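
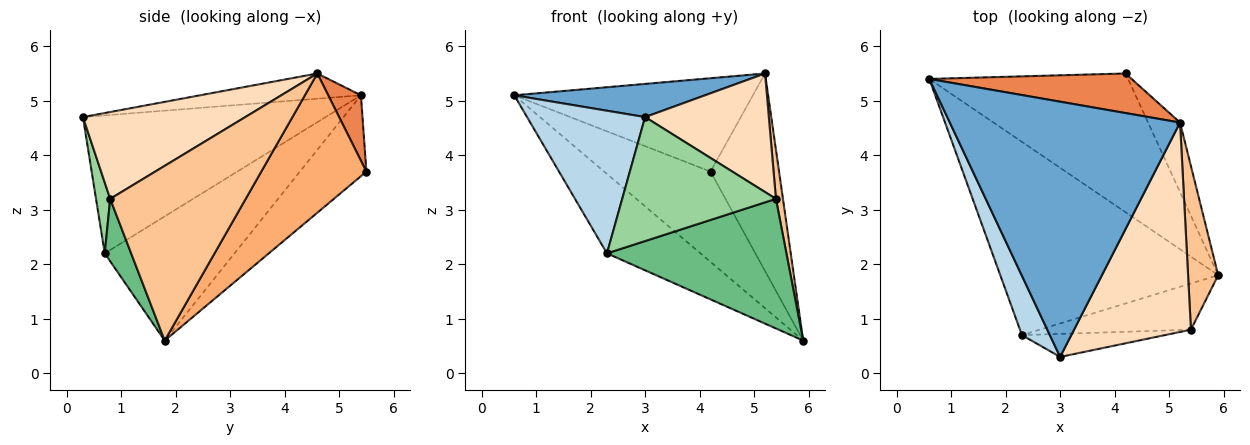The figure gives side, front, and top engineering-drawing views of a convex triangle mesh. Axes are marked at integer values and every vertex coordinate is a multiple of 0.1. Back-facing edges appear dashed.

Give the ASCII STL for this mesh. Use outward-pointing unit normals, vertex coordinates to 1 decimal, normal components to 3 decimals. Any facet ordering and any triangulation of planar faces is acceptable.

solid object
 facet normal -0.108 -0.128 0.986
  outer loop
   vertex 5.2 4.6 5.5
   vertex 0.6 5.4 5.1
   vertex 3.0 0.3 4.7
  endloop
 endfacet
 facet normal -0.466 0.336 -0.818
  outer loop
   vertex 2.3 0.7 2.2
   vertex 0.6 5.4 5.1
   vertex 5.9 1.8 0.6
  endloop
 endfacet
 facet normal -0.885 -0.430 0.179
  outer loop
   vertex 2.3 0.7 2.2
   vertex 3.0 0.3 4.7
   vertex 0.6 5.4 5.1
  endloop
 endfacet
 facet normal -0.323 0.516 -0.793
  outer loop
   vertex 4.2 5.5 3.7
   vertex 5.9 1.8 0.6
   vertex 0.6 5.4 5.1
  endloop
 endfacet
 facet normal 0.125 0.913 0.387
  outer loop
   vertex 4.2 5.5 3.7
   vertex 0.6 5.4 5.1
   vertex 5.2 4.6 5.5
  endloop
 endfacet
 facet normal 0.823 0.536 -0.189
  outer loop
   vertex 4.2 5.5 3.7
   vertex 5.2 4.6 5.5
   vertex 5.9 1.8 0.6
  endloop
 endfacet
 facet normal 0.984 -0.051 0.170
  outer loop
   vertex 5.4 0.8 3.2
   vertex 5.9 1.8 0.6
   vertex 5.2 4.6 5.5
  endloop
 endfacet
 facet normal 0.543 -0.414 0.731
  outer loop
   vertex 5.4 0.8 3.2
   vertex 5.2 4.6 5.5
   vertex 3.0 0.3 4.7
  endloop
 endfacet
 facet normal 0.137 -0.933 -0.332
  outer loop
   vertex 5.4 0.8 3.2
   vertex 2.3 0.7 2.2
   vertex 5.9 1.8 0.6
  endloop
 endfacet
 facet normal 0.090 -0.979 -0.182
  outer loop
   vertex 5.4 0.8 3.2
   vertex 3.0 0.3 4.7
   vertex 2.3 0.7 2.2
  endloop
 endfacet
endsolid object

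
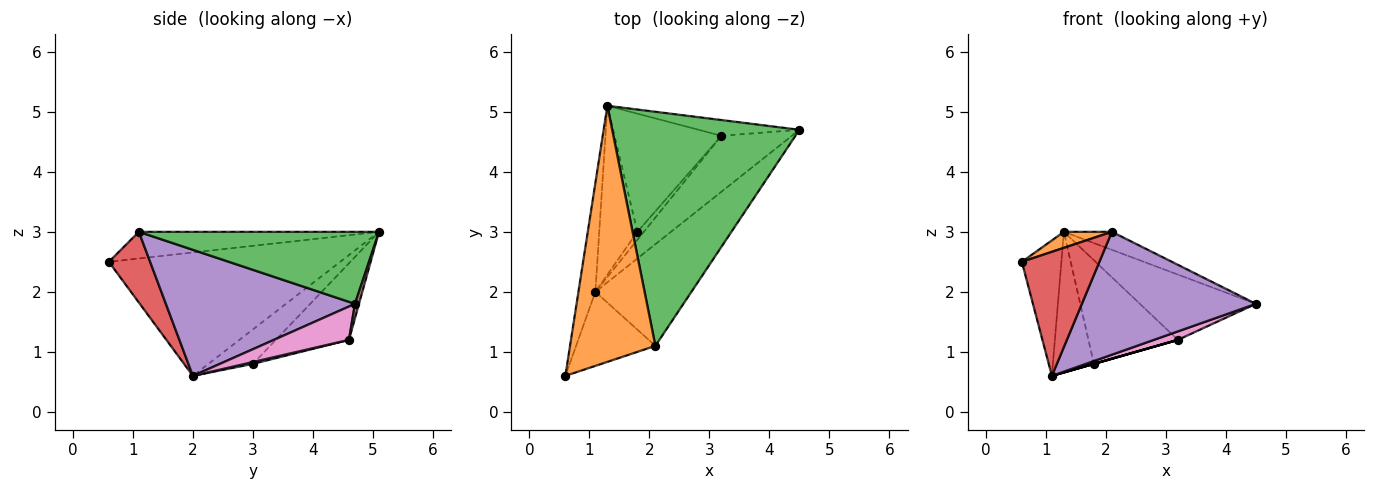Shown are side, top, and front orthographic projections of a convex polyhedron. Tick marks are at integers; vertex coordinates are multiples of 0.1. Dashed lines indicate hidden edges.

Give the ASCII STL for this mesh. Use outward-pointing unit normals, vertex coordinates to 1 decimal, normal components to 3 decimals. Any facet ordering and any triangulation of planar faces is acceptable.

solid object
 facet normal -0.977 0.167 -0.134
  outer loop
   vertex 1.1 2.0 0.6
   vertex 0.6 0.6 2.5
   vertex 1.3 5.1 3.0
  endloop
 endfacet
 facet normal -0.298 -0.060 0.953
  outer loop
   vertex 2.1 1.1 3.0
   vertex 1.3 5.1 3.0
   vertex 0.6 0.6 2.5
  endloop
 endfacet
 facet normal 0.358 0.072 0.931
  outer loop
   vertex 2.1 1.1 3.0
   vertex 4.5 4.7 1.8
   vertex 1.3 5.1 3.0
  endloop
 endfacet
 facet normal 0.416 -0.781 -0.466
  outer loop
   vertex 2.1 1.1 3.0
   vertex 0.6 0.6 2.5
   vertex 1.1 2.0 0.6
  endloop
 endfacet
 facet normal 0.642 -0.591 -0.489
  outer loop
   vertex 2.1 1.1 3.0
   vertex 1.1 2.0 0.6
   vertex 4.5 4.7 1.8
  endloop
 endfacet
 facet normal 0.034 0.972 -0.235
  outer loop
   vertex 3.2 4.6 1.2
   vertex 1.3 5.1 3.0
   vertex 4.5 4.7 1.8
  endloop
 endfacet
 facet normal 0.424 -0.136 -0.896
  outer loop
   vertex 3.2 4.6 1.2
   vertex 4.5 4.7 1.8
   vertex 1.1 2.0 0.6
  endloop
 endfacet
 facet normal -0.570 0.526 -0.631
  outer loop
   vertex 1.8 3.0 0.8
   vertex 1.1 2.0 0.6
   vertex 1.3 5.1 3.0
  endloop
 endfacet
 facet normal -0.474 0.580 -0.662
  outer loop
   vertex 1.8 3.0 0.8
   vertex 1.3 5.1 3.0
   vertex 3.2 4.6 1.2
  endloop
 endfacet
 facet normal 0.275 0.000 -0.962
  outer loop
   vertex 1.8 3.0 0.8
   vertex 3.2 4.6 1.2
   vertex 1.1 2.0 0.6
  endloop
 endfacet
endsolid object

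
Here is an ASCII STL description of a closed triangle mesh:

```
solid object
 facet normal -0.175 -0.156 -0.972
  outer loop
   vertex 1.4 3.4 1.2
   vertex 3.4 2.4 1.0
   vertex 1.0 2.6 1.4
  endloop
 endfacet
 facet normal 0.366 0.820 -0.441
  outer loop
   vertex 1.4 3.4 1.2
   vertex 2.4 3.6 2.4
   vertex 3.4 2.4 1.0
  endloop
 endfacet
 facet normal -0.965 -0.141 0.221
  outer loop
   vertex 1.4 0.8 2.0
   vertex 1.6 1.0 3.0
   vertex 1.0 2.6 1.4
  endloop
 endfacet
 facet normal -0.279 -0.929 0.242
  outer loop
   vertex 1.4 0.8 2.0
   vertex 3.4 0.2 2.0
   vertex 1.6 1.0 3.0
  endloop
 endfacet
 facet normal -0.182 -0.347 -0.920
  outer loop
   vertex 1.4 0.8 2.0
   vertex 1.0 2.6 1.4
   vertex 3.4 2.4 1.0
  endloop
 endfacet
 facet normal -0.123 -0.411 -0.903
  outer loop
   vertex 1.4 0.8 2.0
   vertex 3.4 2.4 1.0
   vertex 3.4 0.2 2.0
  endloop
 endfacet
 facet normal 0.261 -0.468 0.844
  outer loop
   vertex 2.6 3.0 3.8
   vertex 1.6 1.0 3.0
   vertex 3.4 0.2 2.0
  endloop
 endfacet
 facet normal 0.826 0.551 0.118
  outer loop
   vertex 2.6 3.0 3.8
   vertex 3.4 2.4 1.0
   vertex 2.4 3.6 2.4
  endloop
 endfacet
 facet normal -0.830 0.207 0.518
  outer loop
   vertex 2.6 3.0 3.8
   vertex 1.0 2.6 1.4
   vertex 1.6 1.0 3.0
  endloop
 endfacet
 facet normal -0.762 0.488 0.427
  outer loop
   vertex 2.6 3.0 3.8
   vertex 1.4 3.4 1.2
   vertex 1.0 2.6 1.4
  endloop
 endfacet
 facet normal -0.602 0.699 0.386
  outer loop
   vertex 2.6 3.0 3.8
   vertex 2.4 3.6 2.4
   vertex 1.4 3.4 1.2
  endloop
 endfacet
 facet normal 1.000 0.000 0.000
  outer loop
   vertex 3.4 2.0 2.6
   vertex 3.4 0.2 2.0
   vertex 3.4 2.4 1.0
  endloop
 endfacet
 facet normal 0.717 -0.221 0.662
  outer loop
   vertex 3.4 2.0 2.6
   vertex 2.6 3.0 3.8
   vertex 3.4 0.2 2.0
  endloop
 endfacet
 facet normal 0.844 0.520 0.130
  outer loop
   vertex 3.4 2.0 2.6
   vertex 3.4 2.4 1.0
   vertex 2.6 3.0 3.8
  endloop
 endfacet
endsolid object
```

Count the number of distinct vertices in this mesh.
9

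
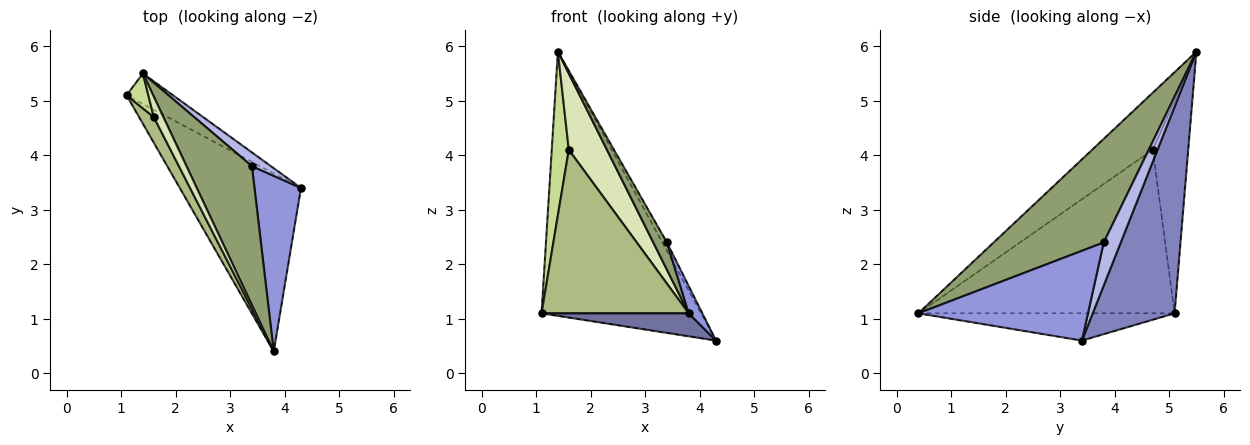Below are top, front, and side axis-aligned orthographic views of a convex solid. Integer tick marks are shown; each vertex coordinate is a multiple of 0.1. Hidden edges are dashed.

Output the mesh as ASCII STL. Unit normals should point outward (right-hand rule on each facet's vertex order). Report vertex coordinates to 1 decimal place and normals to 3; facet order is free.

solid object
 facet normal -0.218 -0.125 -0.968
  outer loop
   vertex 3.8 0.4 1.1
   vertex 1.1 5.1 1.1
   vertex 4.3 3.4 0.6
  endloop
 endfacet
 facet normal 0.454 0.885 -0.102
  outer loop
   vertex 1.4 5.5 5.9
   vertex 4.3 3.4 0.6
   vertex 1.1 5.1 1.1
  endloop
 endfacet
 facet normal 0.886 -0.071 0.459
  outer loop
   vertex 3.4 3.8 2.4
   vertex 3.8 0.4 1.1
   vertex 4.3 3.4 0.6
  endloop
 endfacet
 facet normal 0.888 0.241 0.391
  outer loop
   vertex 3.4 3.8 2.4
   vertex 4.3 3.4 0.6
   vertex 1.4 5.5 5.9
  endloop
 endfacet
 facet normal 0.841 -0.104 0.531
  outer loop
   vertex 3.4 3.8 2.4
   vertex 1.4 5.5 5.9
   vertex 3.8 0.4 1.1
  endloop
 endfacet
 facet normal -0.864 -0.497 0.078
  outer loop
   vertex 1.6 4.7 4.1
   vertex 1.1 5.1 1.1
   vertex 3.8 0.4 1.1
  endloop
 endfacet
 facet normal -0.897 -0.431 0.092
  outer loop
   vertex 1.6 4.7 4.1
   vertex 1.4 5.5 5.9
   vertex 1.1 5.1 1.1
  endloop
 endfacet
 facet normal -0.838 -0.527 0.141
  outer loop
   vertex 1.6 4.7 4.1
   vertex 3.8 0.4 1.1
   vertex 1.4 5.5 5.9
  endloop
 endfacet
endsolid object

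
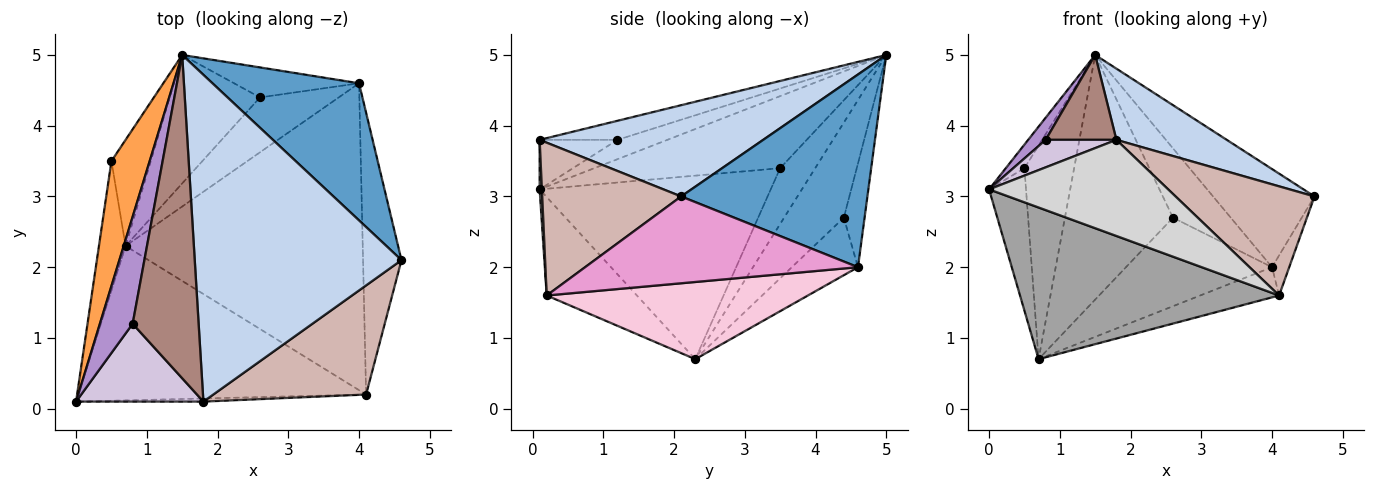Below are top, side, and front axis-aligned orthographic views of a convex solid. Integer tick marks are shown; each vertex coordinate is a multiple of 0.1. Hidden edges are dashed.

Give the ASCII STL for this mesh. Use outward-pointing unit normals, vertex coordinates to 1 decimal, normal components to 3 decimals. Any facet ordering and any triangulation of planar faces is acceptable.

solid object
 facet normal 0.730 0.398 0.556
  outer loop
   vertex 4.0 4.6 2.0
   vertex 1.5 5.0 5.0
   vertex 4.6 2.1 3.0
  endloop
 endfacet
 facet normal 0.396 -0.195 0.897
  outer loop
   vertex 1.8 0.1 3.8
   vertex 4.6 2.1 3.0
   vertex 1.5 5.0 5.0
  endloop
 endfacet
 facet normal -0.880 0.088 0.467
  outer loop
   vertex 0.5 3.5 3.4
   vertex 0.0 0.1 3.1
   vertex 1.5 5.0 5.0
  endloop
 endfacet
 facet normal -0.977 0.156 -0.142
  outer loop
   vertex 0.5 3.5 3.4
   vertex 0.7 2.3 0.7
   vertex 0.0 0.1 3.1
  endloop
 endfacet
 facet normal -0.534 0.757 -0.376
  outer loop
   vertex 0.5 3.5 3.4
   vertex 1.5 5.0 5.0
   vertex 0.7 2.3 0.7
  endloop
 endfacet
 facet normal -0.439 0.795 -0.418
  outer loop
   vertex 2.6 4.4 2.7
   vertex 0.7 2.3 0.7
   vertex 1.5 5.0 5.0
  endloop
 endfacet
 facet normal -0.313 0.872 -0.377
  outer loop
   vertex 2.6 4.4 2.7
   vertex 1.5 5.0 5.0
   vertex 4.0 4.6 2.0
  endloop
 endfacet
 facet normal -0.359 0.793 -0.492
  outer loop
   vertex 2.6 4.4 2.7
   vertex 4.0 4.6 2.0
   vertex 0.7 2.3 0.7
  endloop
 endfacet
 facet normal -0.500 -0.176 0.848
  outer loop
   vertex 0.8 1.2 3.8
   vertex 1.5 5.0 5.0
   vertex 0.0 0.1 3.1
  endloop
 endfacet
 facet normal -0.344 -0.313 0.885
  outer loop
   vertex 0.8 1.2 3.8
   vertex 0.0 0.1 3.1
   vertex 1.8 0.1 3.8
  endloop
 endfacet
 facet normal -0.269 -0.245 0.932
  outer loop
   vertex 0.8 1.2 3.8
   vertex 1.8 0.1 3.8
   vertex 1.5 5.0 5.0
  endloop
 endfacet
 facet normal 0.577 -0.577 0.577
  outer loop
   vertex 4.1 0.2 1.6
   vertex 4.6 2.1 3.0
   vertex 1.8 0.1 3.8
  endloop
 endfacet
 facet normal 0.913 0.057 -0.404
  outer loop
   vertex 4.1 0.2 1.6
   vertex 4.0 4.6 2.0
   vertex 4.6 2.1 3.0
  endloop
 endfacet
 facet normal 0.308 0.093 -0.947
  outer loop
   vertex 4.1 0.2 1.6
   vertex 0.7 2.3 0.7
   vertex 4.0 4.6 2.0
  endloop
 endfacet
 facet normal -0.237 -0.681 -0.693
  outer loop
   vertex 4.1 0.2 1.6
   vertex 0.0 0.1 3.1
   vertex 0.7 2.3 0.7
  endloop
 endfacet
 facet normal 0.013 -0.999 -0.032
  outer loop
   vertex 4.1 0.2 1.6
   vertex 1.8 0.1 3.8
   vertex 0.0 0.1 3.1
  endloop
 endfacet
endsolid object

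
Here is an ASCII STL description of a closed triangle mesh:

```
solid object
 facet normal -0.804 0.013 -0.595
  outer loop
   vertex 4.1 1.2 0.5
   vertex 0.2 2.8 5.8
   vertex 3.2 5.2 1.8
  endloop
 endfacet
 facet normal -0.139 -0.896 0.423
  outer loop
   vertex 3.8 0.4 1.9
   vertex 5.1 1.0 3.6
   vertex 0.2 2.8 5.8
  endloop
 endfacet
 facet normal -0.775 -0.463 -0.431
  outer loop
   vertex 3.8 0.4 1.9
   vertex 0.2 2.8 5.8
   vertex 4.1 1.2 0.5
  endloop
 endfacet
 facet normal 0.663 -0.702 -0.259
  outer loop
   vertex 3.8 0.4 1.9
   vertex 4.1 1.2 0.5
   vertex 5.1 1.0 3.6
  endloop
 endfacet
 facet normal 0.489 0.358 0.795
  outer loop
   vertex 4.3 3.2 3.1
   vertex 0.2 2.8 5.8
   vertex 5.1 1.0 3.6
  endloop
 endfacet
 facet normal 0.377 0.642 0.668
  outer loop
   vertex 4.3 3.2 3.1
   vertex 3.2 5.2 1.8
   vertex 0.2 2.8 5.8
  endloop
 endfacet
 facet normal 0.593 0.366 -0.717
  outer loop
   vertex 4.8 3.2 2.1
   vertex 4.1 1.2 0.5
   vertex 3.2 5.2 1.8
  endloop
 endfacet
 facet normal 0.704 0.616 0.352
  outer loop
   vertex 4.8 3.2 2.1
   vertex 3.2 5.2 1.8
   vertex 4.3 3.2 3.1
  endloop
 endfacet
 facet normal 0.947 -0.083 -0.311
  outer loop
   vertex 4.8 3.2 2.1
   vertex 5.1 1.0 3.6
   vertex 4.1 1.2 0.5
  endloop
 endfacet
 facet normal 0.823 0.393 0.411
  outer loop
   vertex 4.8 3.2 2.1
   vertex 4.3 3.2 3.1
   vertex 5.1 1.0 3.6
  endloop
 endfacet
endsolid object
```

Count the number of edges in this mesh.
15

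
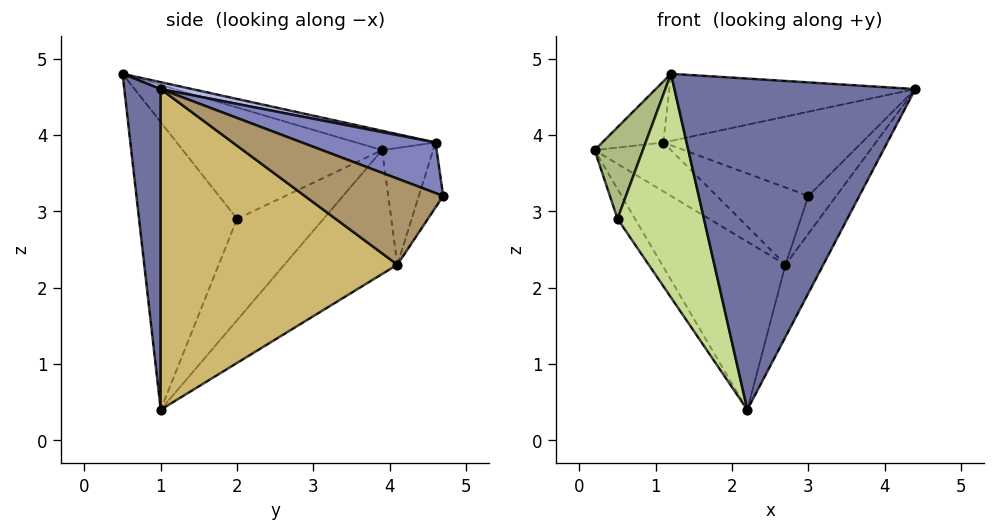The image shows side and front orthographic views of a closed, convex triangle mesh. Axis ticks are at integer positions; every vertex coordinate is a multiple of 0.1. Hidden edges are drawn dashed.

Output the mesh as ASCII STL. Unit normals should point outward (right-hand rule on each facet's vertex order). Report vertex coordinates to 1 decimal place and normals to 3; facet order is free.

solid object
 facet normal 0.149 -0.986 -0.078
  outer loop
   vertex 1.2 0.5 4.8
   vertex 2.2 1.0 0.4
   vertex 4.4 1.0 4.6
  endloop
 endfacet
 facet normal 0.291 0.433 0.853
  outer loop
   vertex 1.1 4.6 3.9
   vertex 4.4 1.0 4.6
   vertex 3.0 4.7 3.2
  endloop
 endfacet
 facet normal -0.261 0.201 0.944
  outer loop
   vertex 1.1 4.6 3.9
   vertex 0.2 3.9 3.8
   vertex 1.2 0.5 4.8
  endloop
 endfacet
 facet normal 0.027 0.215 0.976
  outer loop
   vertex 1.1 4.6 3.9
   vertex 1.2 0.5 4.8
   vertex 4.4 1.0 4.6
  endloop
 endfacet
 facet normal -0.786 0.159 -0.598
  outer loop
   vertex 0.5 2.0 2.9
   vertex 0.2 3.9 3.8
   vertex 2.2 1.0 0.4
  endloop
 endfacet
 facet normal -0.958 -0.232 0.170
  outer loop
   vertex 0.5 2.0 2.9
   vertex 1.2 0.5 4.8
   vertex 0.2 3.9 3.8
  endloop
 endfacet
 facet normal -0.729 -0.642 -0.239
  outer loop
   vertex 0.5 2.0 2.9
   vertex 2.2 1.0 0.4
   vertex 1.2 0.5 4.8
  endloop
 endfacet
 facet normal -0.224 0.844 -0.488
  outer loop
   vertex 2.7 4.1 2.3
   vertex 1.1 4.6 3.9
   vertex 3.0 4.7 3.2
  endloop
 endfacet
 facet normal 0.891 0.180 -0.417
  outer loop
   vertex 2.7 4.1 2.3
   vertex 3.0 4.7 3.2
   vertex 4.4 1.0 4.6
  endloop
 endfacet
 facet normal 0.877 0.140 -0.459
  outer loop
   vertex 2.7 4.1 2.3
   vertex 4.4 1.0 4.6
   vertex 2.2 1.0 0.4
  endloop
 endfacet
 facet normal -0.471 0.515 -0.716
  outer loop
   vertex 2.7 4.1 2.3
   vertex 2.2 1.0 0.4
   vertex 0.2 3.9 3.8
  endloop
 endfacet
 facet normal -0.431 0.644 -0.632
  outer loop
   vertex 2.7 4.1 2.3
   vertex 0.2 3.9 3.8
   vertex 1.1 4.6 3.9
  endloop
 endfacet
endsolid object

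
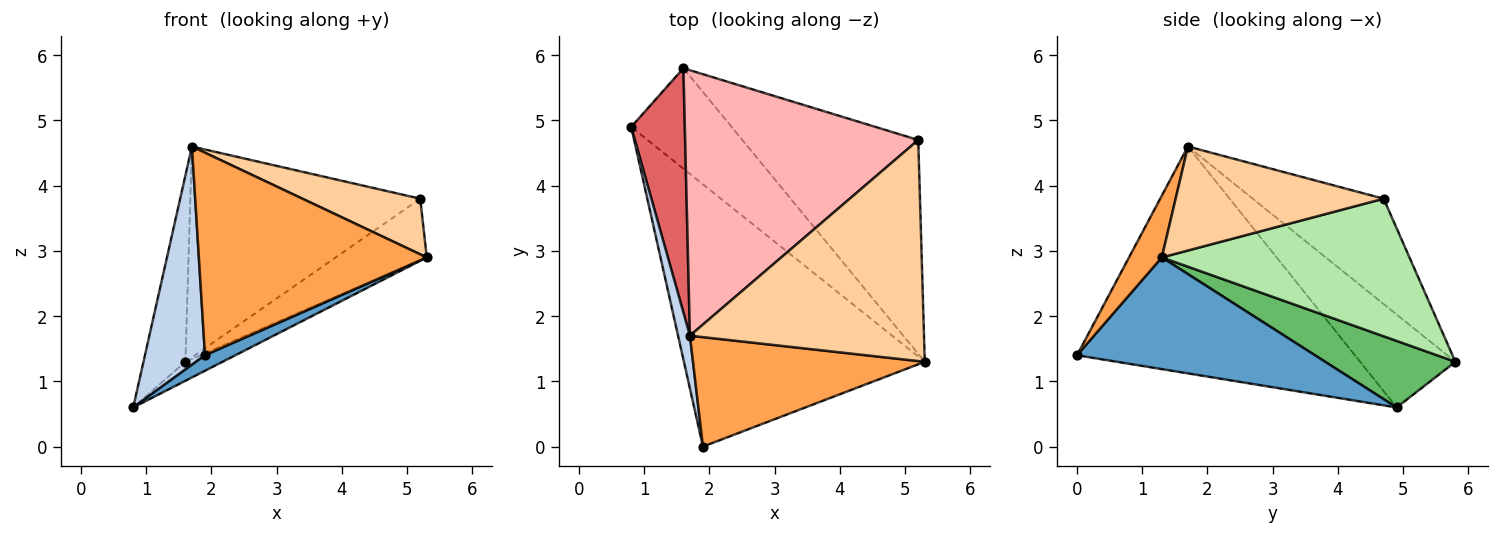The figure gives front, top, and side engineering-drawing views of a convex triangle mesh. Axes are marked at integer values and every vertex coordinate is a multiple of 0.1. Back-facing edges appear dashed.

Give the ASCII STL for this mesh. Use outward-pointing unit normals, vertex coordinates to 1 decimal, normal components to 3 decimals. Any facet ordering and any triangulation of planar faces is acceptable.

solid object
 facet normal 0.420 -0.054 -0.906
  outer loop
   vertex 1.9 0.0 1.4
   vertex 0.8 4.9 0.6
   vertex 5.3 1.3 2.9
  endloop
 endfacet
 facet normal -0.976 -0.211 0.051
  outer loop
   vertex 1.7 1.7 4.6
   vertex 0.8 4.9 0.6
   vertex 1.9 0.0 1.4
  endloop
 endfacet
 facet normal 0.126 -0.873 0.472
  outer loop
   vertex 1.7 1.7 4.6
   vertex 1.9 0.0 1.4
   vertex 5.3 1.3 2.9
  endloop
 endfacet
 facet normal 0.396 -0.224 0.891
  outer loop
   vertex 5.2 4.7 3.8
   vertex 1.7 1.7 4.6
   vertex 5.3 1.3 2.9
  endloop
 endfacet
 facet normal 0.545 0.156 -0.824
  outer loop
   vertex 1.6 5.8 1.3
   vertex 5.3 1.3 2.9
   vertex 0.8 4.9 0.6
  endloop
 endfacet
 facet normal 0.601 0.221 -0.768
  outer loop
   vertex 1.6 5.8 1.3
   vertex 5.2 4.7 3.8
   vertex 5.3 1.3 2.9
  endloop
 endfacet
 facet normal -0.809 0.356 0.467
  outer loop
   vertex 1.6 5.8 1.3
   vertex 0.8 4.9 0.6
   vertex 1.7 1.7 4.6
  endloop
 endfacet
 facet normal -0.334 0.586 0.738
  outer loop
   vertex 1.6 5.8 1.3
   vertex 1.7 1.7 4.6
   vertex 5.2 4.7 3.8
  endloop
 endfacet
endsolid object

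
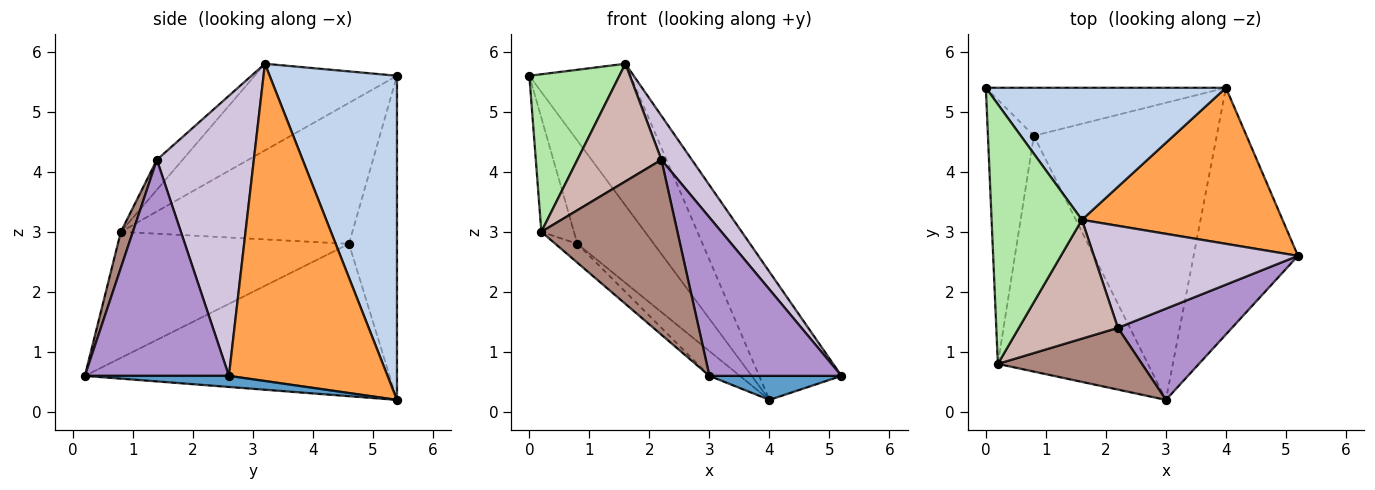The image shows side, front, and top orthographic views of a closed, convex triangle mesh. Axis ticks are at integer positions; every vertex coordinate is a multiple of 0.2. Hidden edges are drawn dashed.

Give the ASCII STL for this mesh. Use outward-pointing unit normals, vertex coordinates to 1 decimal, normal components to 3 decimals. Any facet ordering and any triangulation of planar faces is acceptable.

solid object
 facet normal 0.105 -0.096 -0.990
  outer loop
   vertex 4.0 5.4 0.2
   vertex 5.2 2.6 0.6
   vertex 3.0 0.2 0.6
  endloop
 endfacet
 facet normal 0.677 0.538 0.502
  outer loop
   vertex 1.6 3.2 5.8
   vertex 4.0 5.4 0.2
   vertex 0.0 5.4 5.6
  endloop
 endfacet
 facet normal 0.774 0.402 0.490
  outer loop
   vertex 1.6 3.2 5.8
   vertex 5.2 2.6 0.6
   vertex 4.0 5.4 0.2
  endloop
 endfacet
 facet normal -0.495 0.788 -0.366
  outer loop
   vertex 0.8 4.6 2.8
   vertex 0.0 5.4 5.6
   vertex 4.0 5.4 0.2
  endloop
 endfacet
 facet normal -0.639 0.064 -0.767
  outer loop
   vertex 0.8 4.6 2.8
   vertex 4.0 5.4 0.2
   vertex 3.0 0.2 0.6
  endloop
 endfacet
 facet normal -0.634 -0.401 0.661
  outer loop
   vertex 0.2 0.8 3.0
   vertex 1.6 3.2 5.8
   vertex 0.0 5.4 5.6
  endloop
 endfacet
 facet normal -0.942 0.133 -0.307
  outer loop
   vertex 0.2 0.8 3.0
   vertex 0.0 5.4 5.6
   vertex 0.8 4.6 2.8
  endloop
 endfacet
 facet normal -0.642 0.061 -0.764
  outer loop
   vertex 0.2 0.8 3.0
   vertex 0.8 4.6 2.8
   vertex 3.0 0.2 0.6
  endloop
 endfacet
 facet normal 0.687 -0.630 0.363
  outer loop
   vertex 2.2 1.4 4.2
   vertex 3.0 0.2 0.6
   vertex 5.2 2.6 0.6
  endloop
 endfacet
 facet normal 0.783 -0.246 0.571
  outer loop
   vertex 2.2 1.4 4.2
   vertex 5.2 2.6 0.6
   vertex 1.6 3.2 5.8
  endloop
 endfacet
 facet normal 0.083 -0.940 0.332
  outer loop
   vertex 2.2 1.4 4.2
   vertex 0.2 0.8 3.0
   vertex 3.0 0.2 0.6
  endloop
 endfacet
 facet normal -0.211 -0.688 0.695
  outer loop
   vertex 2.2 1.4 4.2
   vertex 1.6 3.2 5.8
   vertex 0.2 0.8 3.0
  endloop
 endfacet
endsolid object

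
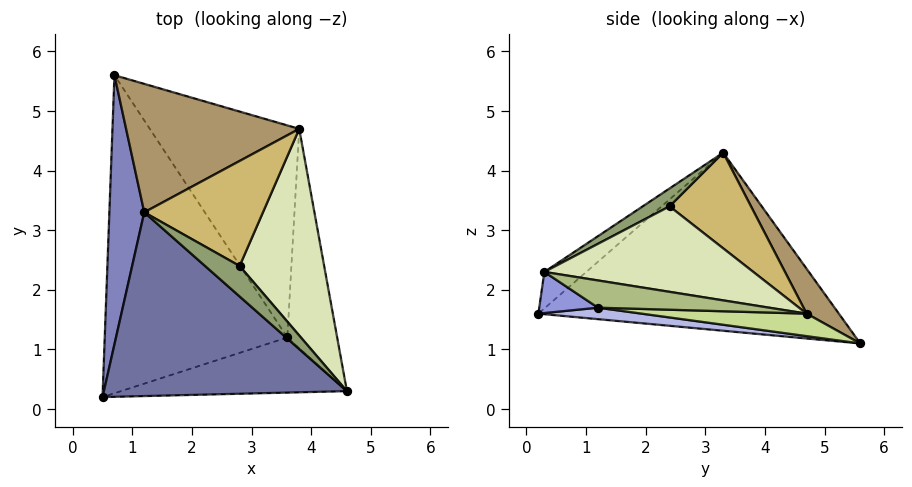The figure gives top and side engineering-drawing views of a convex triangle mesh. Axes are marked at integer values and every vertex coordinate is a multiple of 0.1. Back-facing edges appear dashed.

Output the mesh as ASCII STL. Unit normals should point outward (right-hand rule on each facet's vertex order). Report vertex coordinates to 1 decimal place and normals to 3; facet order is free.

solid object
 facet normal -0.115 -0.638 0.762
  outer loop
   vertex 1.2 3.3 4.3
   vertex 0.5 0.2 1.6
   vertex 4.6 0.3 2.3
  endloop
 endfacet
 facet normal -0.980 0.054 0.192
  outer loop
   vertex 1.2 3.3 4.3
   vertex 0.7 5.6 1.1
   vertex 0.5 0.2 1.6
  endloop
 endfacet
 facet normal 0.163 -0.416 -0.895
  outer loop
   vertex 3.6 1.2 1.7
   vertex 4.6 0.3 2.3
   vertex 0.5 0.2 1.6
  endloop
 endfacet
 facet normal 0.062 -0.094 -0.994
  outer loop
   vertex 3.6 1.2 1.7
   vertex 0.5 0.2 1.6
   vertex 0.7 5.6 1.1
  endloop
 endfacet
 facet normal 0.458 -0.071 0.886
  outer loop
   vertex 2.8 2.4 3.4
   vertex 1.2 3.3 4.3
   vertex 4.6 0.3 2.3
  endloop
 endfacet
 facet normal 0.479 -0.052 -0.876
  outer loop
   vertex 3.8 4.7 1.6
   vertex 4.6 0.3 2.3
   vertex 3.6 1.2 1.7
  endloop
 endfacet
 facet normal 0.149 -0.037 -0.988
  outer loop
   vertex 3.8 4.7 1.6
   vertex 3.6 1.2 1.7
   vertex 0.7 5.6 1.1
  endloop
 endfacet
 facet normal 0.691 0.234 0.684
  outer loop
   vertex 3.8 4.7 1.6
   vertex 2.8 2.4 3.4
   vertex 4.6 0.3 2.3
  endloop
 endfacet
 facet normal 0.146 0.814 0.562
  outer loop
   vertex 3.8 4.7 1.6
   vertex 0.7 5.6 1.1
   vertex 1.2 3.3 4.3
  endloop
 endfacet
 facet normal 0.595 0.319 0.738
  outer loop
   vertex 3.8 4.7 1.6
   vertex 1.2 3.3 4.3
   vertex 2.8 2.4 3.4
  endloop
 endfacet
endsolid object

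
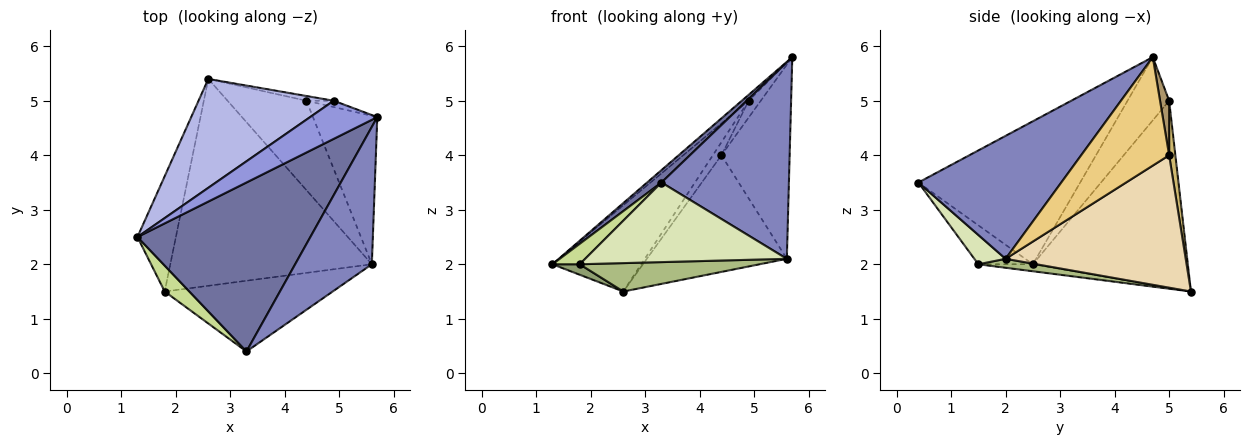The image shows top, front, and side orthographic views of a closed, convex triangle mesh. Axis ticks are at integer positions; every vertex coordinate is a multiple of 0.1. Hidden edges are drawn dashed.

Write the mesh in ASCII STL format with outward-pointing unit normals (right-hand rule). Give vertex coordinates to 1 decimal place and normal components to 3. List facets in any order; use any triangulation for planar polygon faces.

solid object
 facet normal -0.636 -0.056 0.769
  outer loop
   vertex 3.3 0.4 3.5
   vertex 5.7 4.7 5.8
   vertex 1.3 2.5 2.0
  endloop
 endfacet
 facet normal 0.677 -0.603 0.422
  outer loop
   vertex 5.6 2.0 2.1
   vertex 5.7 4.7 5.8
   vertex 3.3 0.4 3.5
  endloop
 endfacet
 facet normal -0.681 0.113 0.723
  outer loop
   vertex 4.9 5.0 5.0
   vertex 1.3 2.5 2.0
   vertex 5.7 4.7 5.8
  endloop
 endfacet
 facet normal -0.735 0.421 0.531
  outer loop
   vertex 4.9 5.0 5.0
   vertex 2.6 5.4 1.5
   vertex 1.3 2.5 2.0
  endloop
 endfacet
 facet normal -0.178 -0.089 -0.980
  outer loop
   vertex 1.8 1.5 2.0
   vertex 1.3 2.5 2.0
   vertex 2.6 5.4 1.5
  endloop
 endfacet
 facet normal 0.044 -0.136 -0.990
  outer loop
   vertex 1.8 1.5 2.0
   vertex 2.6 5.4 1.5
   vertex 5.6 2.0 2.1
  endloop
 endfacet
 facet normal -0.778 -0.389 0.493
  outer loop
   vertex 1.8 1.5 2.0
   vertex 3.3 0.4 3.5
   vertex 1.3 2.5 2.0
  endloop
 endfacet
 facet normal 0.115 -0.743 -0.660
  outer loop
   vertex 1.8 1.5 2.0
   vertex 5.6 2.0 2.1
   vertex 3.3 0.4 3.5
  endloop
 endfacet
 facet normal 0.575 0.766 -0.287
  outer loop
   vertex 4.4 5.0 4.0
   vertex 4.9 5.0 5.0
   vertex 5.7 4.7 5.8
  endloop
 endfacet
 facet normal 0.564 0.776 -0.282
  outer loop
   vertex 4.4 5.0 4.0
   vertex 2.6 5.4 1.5
   vertex 4.9 5.0 5.0
  endloop
 endfacet
 facet normal 0.716 0.555 -0.424
  outer loop
   vertex 4.4 5.0 4.0
   vertex 5.7 4.7 5.8
   vertex 5.6 2.0 2.1
  endloop
 endfacet
 facet normal 0.714 0.555 -0.426
  outer loop
   vertex 4.4 5.0 4.0
   vertex 5.6 2.0 2.1
   vertex 2.6 5.4 1.5
  endloop
 endfacet
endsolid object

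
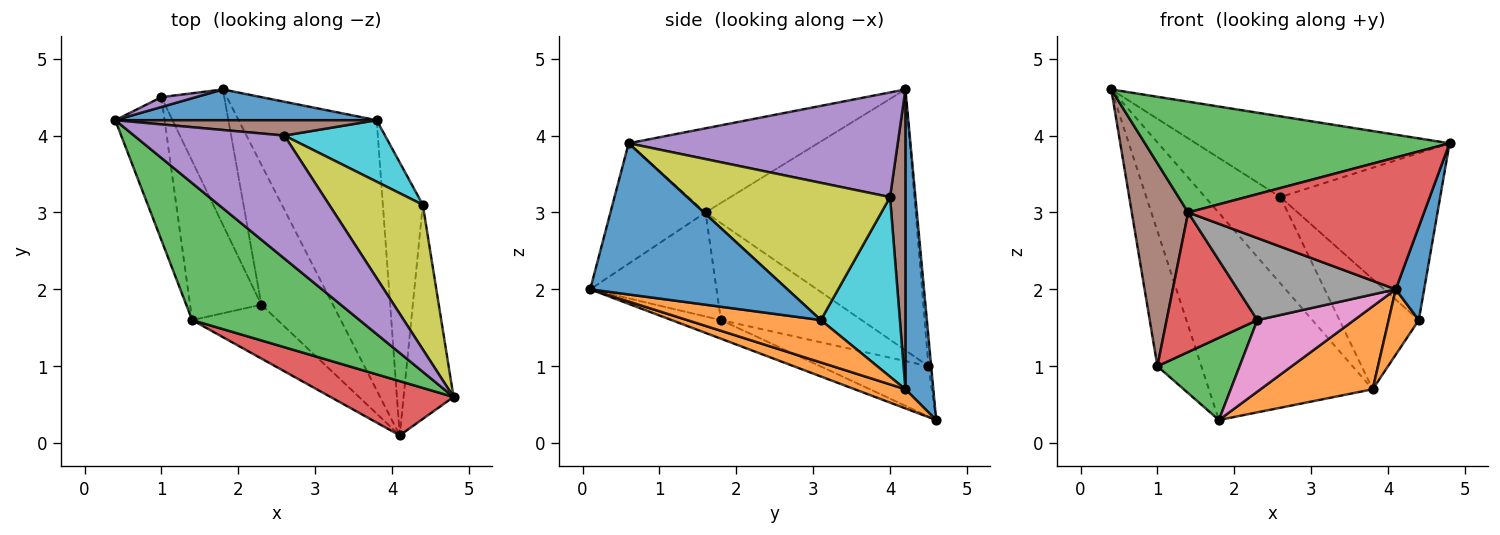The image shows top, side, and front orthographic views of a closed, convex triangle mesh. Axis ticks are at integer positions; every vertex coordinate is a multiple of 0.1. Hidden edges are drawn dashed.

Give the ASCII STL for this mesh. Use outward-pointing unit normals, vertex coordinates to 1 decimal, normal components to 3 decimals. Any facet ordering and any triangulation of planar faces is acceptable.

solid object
 facet normal 0.166 0.975 0.145
  outer loop
   vertex 3.8 4.2 0.7
   vertex 1.8 4.6 0.3
   vertex 0.4 4.2 4.6
  endloop
 endfacet
 facet normal 0.131 -0.291 -0.948
  outer loop
   vertex 3.8 4.2 0.7
   vertex 4.1 0.1 2.0
   vertex 1.8 4.6 0.3
  endloop
 endfacet
 facet normal -0.364 -0.586 0.724
  outer loop
   vertex 1.4 1.6 3.0
   vertex 4.8 0.6 3.9
   vertex 0.4 4.2 4.6
  endloop
 endfacet
 facet normal -0.349 -0.866 0.357
  outer loop
   vertex 1.4 1.6 3.0
   vertex 4.1 0.1 2.0
   vertex 4.8 0.6 3.9
  endloop
 endfacet
 facet normal 0.503 0.474 0.723
  outer loop
   vertex 2.6 4.0 3.2
   vertex 0.4 4.2 4.6
   vertex 4.8 0.6 3.9
  endloop
 endfacet
 facet normal 0.197 0.965 0.172
  outer loop
   vertex 2.6 4.0 3.2
   vertex 3.8 4.2 0.7
   vertex 0.4 4.2 4.6
  endloop
 endfacet
 facet normal -0.226 -0.443 -0.868
  outer loop
   vertex 2.3 1.8 1.6
   vertex 1.8 4.6 0.3
   vertex 4.1 0.1 2.0
  endloop
 endfacet
 facet normal -0.555 -0.695 -0.456
  outer loop
   vertex 2.3 1.8 1.6
   vertex 4.1 0.1 2.0
   vertex 1.4 1.6 3.0
  endloop
 endfacet
 facet normal 0.692 0.545 0.472
  outer loop
   vertex 4.4 3.1 1.6
   vertex 2.6 4.0 3.2
   vertex 4.8 0.6 3.9
  endloop
 endfacet
 facet normal 0.656 0.659 0.368
  outer loop
   vertex 4.4 3.1 1.6
   vertex 3.8 4.2 0.7
   vertex 2.6 4.0 3.2
  endloop
 endfacet
 facet normal 0.941 -0.136 -0.311
  outer loop
   vertex 4.4 3.1 1.6
   vertex 4.8 0.6 3.9
   vertex 4.1 0.1 2.0
  endloop
 endfacet
 facet normal 0.718 -0.162 -0.677
  outer loop
   vertex 4.4 3.1 1.6
   vertex 4.1 0.1 2.0
   vertex 3.8 4.2 0.7
  endloop
 endfacet
 facet normal -0.564 -0.428 -0.706
  outer loop
   vertex 1.0 4.5 1.0
   vertex 1.8 4.6 0.3
   vertex 2.3 1.8 1.6
  endloop
 endfacet
 facet normal -0.715 -0.461 -0.526
  outer loop
   vertex 1.0 4.5 1.0
   vertex 2.3 1.8 1.6
   vertex 1.4 1.6 3.0
  endloop
 endfacet
 facet normal -0.061 0.995 0.073
  outer loop
   vertex 1.0 4.5 1.0
   vertex 0.4 4.2 4.6
   vertex 1.8 4.6 0.3
  endloop
 endfacet
 facet normal -0.950 -0.255 -0.180
  outer loop
   vertex 1.0 4.5 1.0
   vertex 1.4 1.6 3.0
   vertex 0.4 4.2 4.6
  endloop
 endfacet
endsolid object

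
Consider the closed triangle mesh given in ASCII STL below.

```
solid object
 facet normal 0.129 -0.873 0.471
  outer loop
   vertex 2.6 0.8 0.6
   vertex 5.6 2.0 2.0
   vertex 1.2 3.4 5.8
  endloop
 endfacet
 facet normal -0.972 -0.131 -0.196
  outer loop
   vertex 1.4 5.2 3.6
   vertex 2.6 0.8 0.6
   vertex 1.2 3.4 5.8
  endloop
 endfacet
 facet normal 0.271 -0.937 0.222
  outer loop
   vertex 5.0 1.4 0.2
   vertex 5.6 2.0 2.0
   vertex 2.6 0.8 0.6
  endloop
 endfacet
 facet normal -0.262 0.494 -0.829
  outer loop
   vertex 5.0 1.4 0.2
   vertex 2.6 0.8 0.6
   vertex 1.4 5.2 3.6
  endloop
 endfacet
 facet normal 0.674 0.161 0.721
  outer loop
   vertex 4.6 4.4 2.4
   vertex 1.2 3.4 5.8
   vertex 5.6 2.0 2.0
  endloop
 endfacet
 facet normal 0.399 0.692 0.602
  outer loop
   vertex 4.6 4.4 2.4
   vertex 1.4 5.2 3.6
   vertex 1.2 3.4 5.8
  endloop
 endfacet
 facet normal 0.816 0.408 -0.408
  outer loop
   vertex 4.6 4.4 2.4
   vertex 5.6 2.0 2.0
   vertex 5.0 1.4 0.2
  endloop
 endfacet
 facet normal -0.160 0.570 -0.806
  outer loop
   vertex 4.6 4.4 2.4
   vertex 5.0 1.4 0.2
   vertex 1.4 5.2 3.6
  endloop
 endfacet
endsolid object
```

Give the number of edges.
12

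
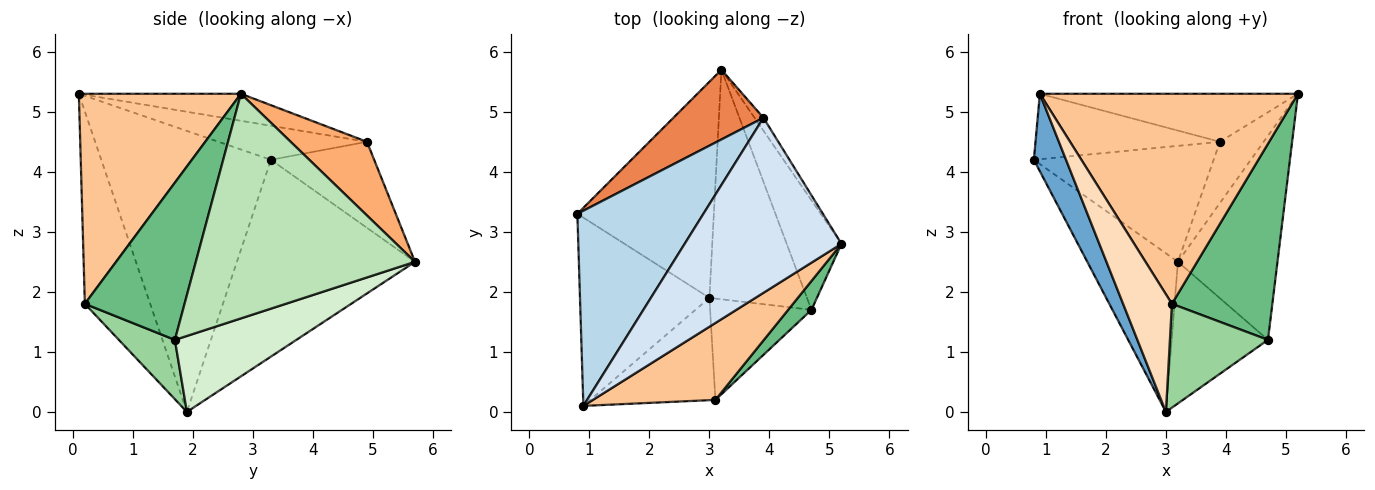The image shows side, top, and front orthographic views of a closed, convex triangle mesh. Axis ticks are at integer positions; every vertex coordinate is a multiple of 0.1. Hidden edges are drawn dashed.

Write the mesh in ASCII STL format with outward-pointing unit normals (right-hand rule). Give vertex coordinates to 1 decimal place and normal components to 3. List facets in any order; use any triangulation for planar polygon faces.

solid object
 facet normal -0.895 -0.170 -0.412
  outer loop
   vertex 3.0 1.9 0.0
   vertex 0.9 0.1 5.3
   vertex 0.8 3.3 4.2
  endloop
 endfacet
 facet normal -0.758 0.386 -0.526
  outer loop
   vertex 3.2 5.7 2.5
   vertex 3.0 1.9 0.0
   vertex 0.8 3.3 4.2
  endloop
 endfacet
 facet normal -0.248 0.308 0.919
  outer loop
   vertex 3.9 4.9 4.5
   vertex 0.8 3.3 4.2
   vertex 0.9 0.1 5.3
  endloop
 endfacet
 facet normal -0.164 0.261 0.951
  outer loop
   vertex 3.9 4.9 4.5
   vertex 0.9 0.1 5.3
   vertex 5.2 2.8 5.3
  endloop
 endfacet
 facet normal -0.442 0.769 0.462
  outer loop
   vertex 3.9 4.9 4.5
   vertex 3.2 5.7 2.5
   vertex 0.8 3.3 4.2
  endloop
 endfacet
 facet normal 0.863 0.494 -0.104
  outer loop
   vertex 3.9 4.9 4.5
   vertex 5.2 2.8 5.3
   vertex 3.2 5.7 2.5
  endloop
 endfacet
 facet normal 0.508 -0.809 0.296
  outer loop
   vertex 3.1 0.2 1.8
   vertex 5.2 2.8 5.3
   vertex 0.9 0.1 5.3
  endloop
 endfacet
 facet normal -0.711 -0.531 -0.462
  outer loop
   vertex 3.1 0.2 1.8
   vertex 0.9 0.1 5.3
   vertex 3.0 1.9 0.0
  endloop
 endfacet
 facet normal 0.701 -0.706 0.104
  outer loop
   vertex 4.7 1.7 1.2
   vertex 5.2 2.8 5.3
   vertex 3.1 0.2 1.8
  endloop
 endfacet
 facet normal 0.378 -0.662 -0.647
  outer loop
   vertex 4.7 1.7 1.2
   vertex 3.1 0.2 1.8
   vertex 3.0 1.9 0.0
  endloop
 endfacet
 facet normal 0.889 0.404 -0.217
  outer loop
   vertex 4.7 1.7 1.2
   vertex 3.2 5.7 2.5
   vertex 5.2 2.8 5.3
  endloop
 endfacet
 facet normal 0.552 0.438 -0.709
  outer loop
   vertex 4.7 1.7 1.2
   vertex 3.0 1.9 0.0
   vertex 3.2 5.7 2.5
  endloop
 endfacet
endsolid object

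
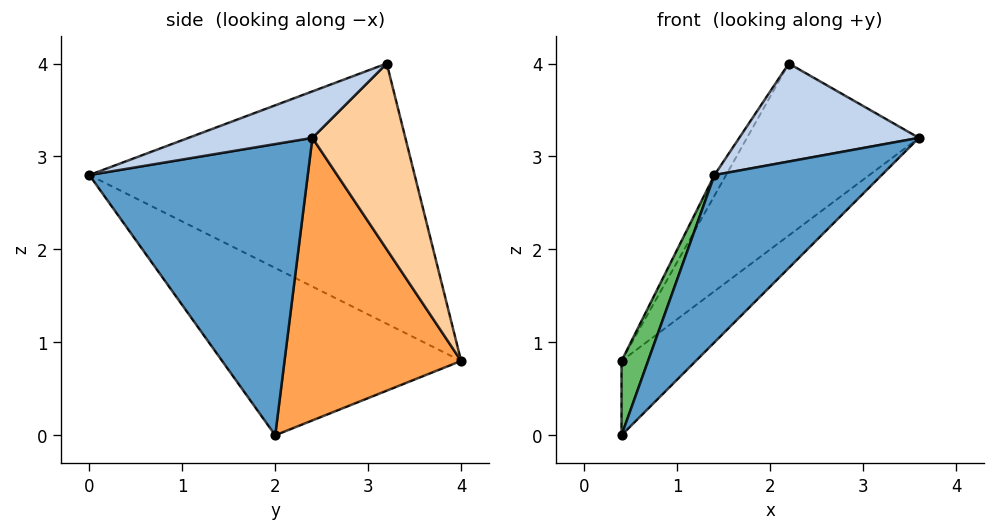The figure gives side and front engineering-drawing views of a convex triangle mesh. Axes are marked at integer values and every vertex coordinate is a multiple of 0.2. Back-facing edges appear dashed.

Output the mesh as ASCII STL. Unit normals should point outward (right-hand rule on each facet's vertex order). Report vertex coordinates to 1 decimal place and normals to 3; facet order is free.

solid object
 facet normal 0.645 -0.494 -0.583
  outer loop
   vertex 1.4 0.0 2.8
   vertex 0.4 2.0 0.0
   vertex 3.6 2.4 3.2
  endloop
 endfacet
 facet normal 0.274 -0.397 0.876
  outer loop
   vertex 2.2 3.2 4.0
   vertex 1.4 0.0 2.8
   vertex 3.6 2.4 3.2
  endloop
 endfacet
 facet normal 0.661 0.279 -0.696
  outer loop
   vertex 0.4 4.0 0.8
   vertex 3.6 2.4 3.2
   vertex 0.4 2.0 0.0
  endloop
 endfacet
 facet normal 0.475 0.879 -0.047
  outer loop
   vertex 0.4 4.0 0.8
   vertex 2.2 3.2 4.0
   vertex 3.6 2.4 3.2
  endloop
 endfacet
 facet normal -0.958 -0.106 0.266
  outer loop
   vertex 0.4 4.0 0.8
   vertex 0.4 2.0 0.0
   vertex 1.4 0.0 2.8
  endloop
 endfacet
 facet normal -0.868 0.031 0.496
  outer loop
   vertex 0.4 4.0 0.8
   vertex 1.4 0.0 2.8
   vertex 2.2 3.2 4.0
  endloop
 endfacet
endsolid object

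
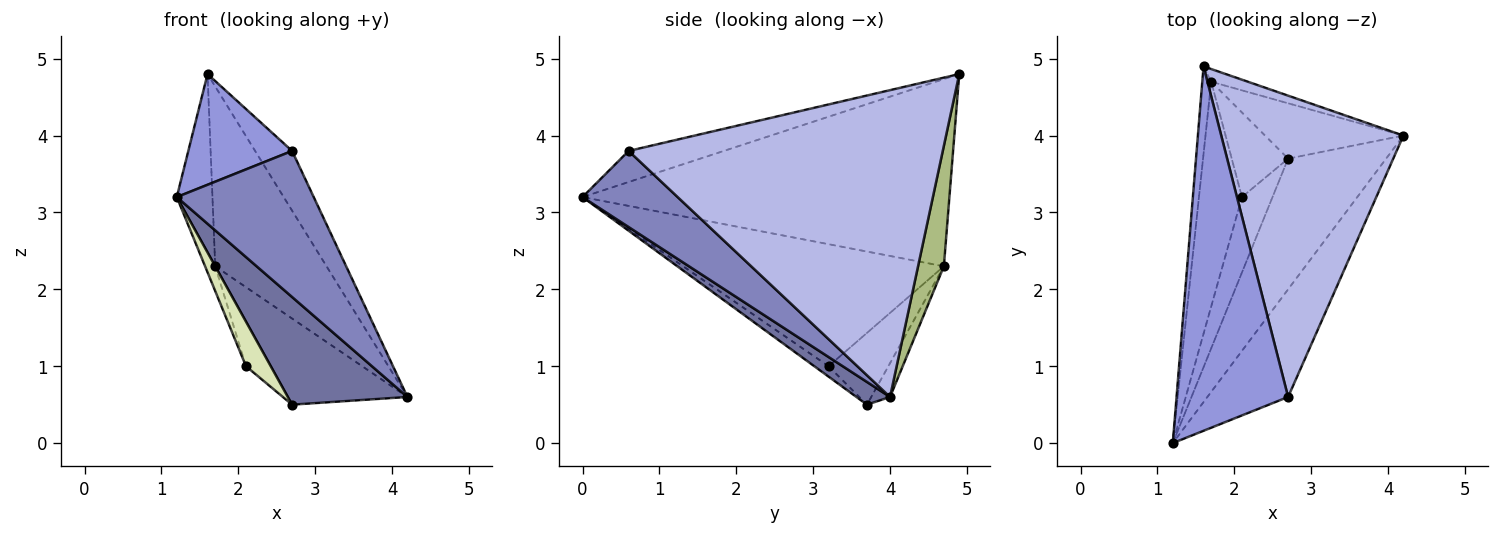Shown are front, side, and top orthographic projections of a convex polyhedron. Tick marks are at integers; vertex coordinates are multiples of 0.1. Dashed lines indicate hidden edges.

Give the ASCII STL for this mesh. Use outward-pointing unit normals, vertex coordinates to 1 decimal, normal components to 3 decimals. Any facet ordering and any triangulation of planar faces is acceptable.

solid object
 facet normal 0.176 -0.626 -0.760
  outer loop
   vertex 2.7 3.7 0.5
   vertex 4.2 4.0 0.6
   vertex 1.2 0.0 3.2
  endloop
 endfacet
 facet normal 0.488 -0.703 -0.518
  outer loop
   vertex 2.7 0.6 3.8
   vertex 1.2 0.0 3.2
   vertex 4.2 4.0 0.6
  endloop
 endfacet
 facet normal -0.257 -0.281 0.925
  outer loop
   vertex 2.7 0.6 3.8
   vertex 1.6 4.9 4.8
   vertex 1.2 0.0 3.2
  endloop
 endfacet
 facet normal 0.855 0.101 0.508
  outer loop
   vertex 2.7 0.6 3.8
   vertex 4.2 4.0 0.6
   vertex 1.6 4.9 4.8
  endloop
 endfacet
 facet normal -0.994 0.097 -0.048
  outer loop
   vertex 1.7 4.7 2.3
   vertex 1.2 0.0 3.2
   vertex 1.6 4.9 4.8
  endloop
 endfacet
 facet normal 0.225 0.972 -0.069
  outer loop
   vertex 1.7 4.7 2.3
   vertex 1.6 4.9 4.8
   vertex 4.2 4.0 0.6
  endloop
 endfacet
 facet normal -0.131 0.834 -0.536
  outer loop
   vertex 1.7 4.7 2.3
   vertex 4.2 4.0 0.6
   vertex 2.7 3.7 0.5
  endloop
 endfacet
 facet normal -0.281 -0.489 -0.826
  outer loop
   vertex 2.1 3.2 1.0
   vertex 2.7 3.7 0.5
   vertex 1.2 0.0 3.2
  endloop
 endfacet
 facet normal -0.942 0.037 -0.332
  outer loop
   vertex 2.1 3.2 1.0
   vertex 1.2 0.0 3.2
   vertex 1.7 4.7 2.3
  endloop
 endfacet
 facet normal -0.748 0.310 -0.587
  outer loop
   vertex 2.1 3.2 1.0
   vertex 1.7 4.7 2.3
   vertex 2.7 3.7 0.5
  endloop
 endfacet
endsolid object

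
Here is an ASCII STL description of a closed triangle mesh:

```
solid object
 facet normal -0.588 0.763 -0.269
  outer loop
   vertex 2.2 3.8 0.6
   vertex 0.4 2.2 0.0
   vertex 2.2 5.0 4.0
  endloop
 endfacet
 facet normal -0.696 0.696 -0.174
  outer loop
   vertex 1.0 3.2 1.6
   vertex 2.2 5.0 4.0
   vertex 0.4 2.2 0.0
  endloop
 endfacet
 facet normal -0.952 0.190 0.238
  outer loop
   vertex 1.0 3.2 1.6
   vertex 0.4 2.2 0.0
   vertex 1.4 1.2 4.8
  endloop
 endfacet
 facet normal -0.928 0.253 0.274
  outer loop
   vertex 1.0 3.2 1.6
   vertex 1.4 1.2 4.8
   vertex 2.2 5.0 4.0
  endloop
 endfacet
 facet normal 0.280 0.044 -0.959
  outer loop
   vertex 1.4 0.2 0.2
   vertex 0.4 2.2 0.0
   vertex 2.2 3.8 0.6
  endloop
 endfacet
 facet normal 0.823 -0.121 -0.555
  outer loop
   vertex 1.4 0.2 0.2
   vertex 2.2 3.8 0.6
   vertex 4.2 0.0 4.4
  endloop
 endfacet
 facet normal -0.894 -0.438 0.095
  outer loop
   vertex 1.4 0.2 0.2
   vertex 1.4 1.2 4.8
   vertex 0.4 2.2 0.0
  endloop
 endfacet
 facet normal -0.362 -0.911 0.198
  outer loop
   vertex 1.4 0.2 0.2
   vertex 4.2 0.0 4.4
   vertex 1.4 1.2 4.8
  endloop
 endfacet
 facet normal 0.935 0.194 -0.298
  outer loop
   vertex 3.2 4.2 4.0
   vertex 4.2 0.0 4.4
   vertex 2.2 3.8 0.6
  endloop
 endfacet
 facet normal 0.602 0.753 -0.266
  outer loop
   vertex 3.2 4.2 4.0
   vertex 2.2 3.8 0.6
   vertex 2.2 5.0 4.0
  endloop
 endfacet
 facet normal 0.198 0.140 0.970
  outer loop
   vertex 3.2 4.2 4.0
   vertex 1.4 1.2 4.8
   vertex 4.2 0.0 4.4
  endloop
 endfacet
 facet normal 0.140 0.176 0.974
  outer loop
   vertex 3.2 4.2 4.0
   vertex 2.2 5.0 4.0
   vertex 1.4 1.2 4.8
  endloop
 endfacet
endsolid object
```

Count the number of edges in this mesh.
18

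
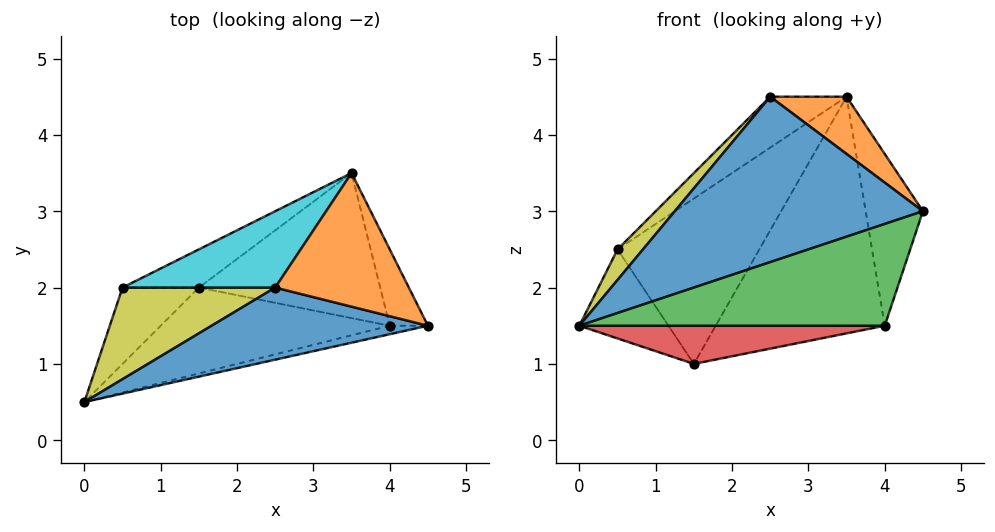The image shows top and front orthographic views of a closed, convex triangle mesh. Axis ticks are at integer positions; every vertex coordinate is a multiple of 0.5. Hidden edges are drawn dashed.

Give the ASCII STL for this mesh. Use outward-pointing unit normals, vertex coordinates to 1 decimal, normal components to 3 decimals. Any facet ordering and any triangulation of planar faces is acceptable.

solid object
 facet normal 0.070 -0.914 0.399
  outer loop
   vertex 2.5 2.0 4.5
   vertex 0.0 0.5 1.5
   vertex 4.5 1.5 3.0
  endloop
 endfacet
 facet normal 0.509 -0.339 0.791
  outer loop
   vertex 2.5 2.0 4.5
   vertex 4.5 1.5 3.0
   vertex 3.5 3.5 4.5
  endloop
 endfacet
 facet normal 0.242 -0.967 -0.081
  outer loop
   vertex 4.0 1.5 1.5
   vertex 4.5 1.5 3.0
   vertex 0.0 0.5 1.5
  endloop
 endfacet
 facet normal 0.101 -0.404 -0.909
  outer loop
   vertex 4.0 1.5 1.5
   vertex 0.0 0.5 1.5
   vertex 1.5 2.0 1.0
  endloop
 endfacet
 facet normal 0.773 0.580 -0.258
  outer loop
   vertex 4.0 1.5 1.5
   vertex 3.5 3.5 4.5
   vertex 4.5 1.5 3.0
  endloop
 endfacet
 facet normal 0.265 0.822 -0.504
  outer loop
   vertex 4.0 1.5 1.5
   vertex 1.5 2.0 1.0
   vertex 3.5 3.5 4.5
  endloop
 endfacet
 facet normal -0.699 0.543 -0.466
  outer loop
   vertex 0.5 2.0 2.5
   vertex 1.5 2.0 1.0
   vertex 0.0 0.5 1.5
  endloop
 endfacet
 facet normal -0.320 0.923 -0.213
  outer loop
   vertex 0.5 2.0 2.5
   vertex 3.5 3.5 4.5
   vertex 1.5 2.0 1.0
  endloop
 endfacet
 facet normal -0.688 -0.229 0.688
  outer loop
   vertex 0.5 2.0 2.5
   vertex 0.0 0.5 1.5
   vertex 2.5 2.0 4.5
  endloop
 endfacet
 facet normal -0.640 0.426 0.640
  outer loop
   vertex 0.5 2.0 2.5
   vertex 2.5 2.0 4.5
   vertex 3.5 3.5 4.5
  endloop
 endfacet
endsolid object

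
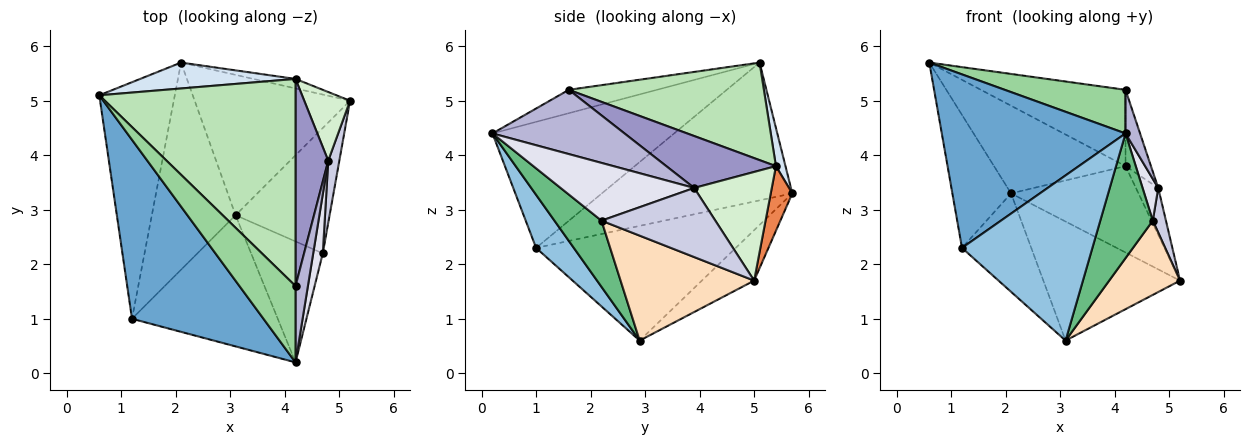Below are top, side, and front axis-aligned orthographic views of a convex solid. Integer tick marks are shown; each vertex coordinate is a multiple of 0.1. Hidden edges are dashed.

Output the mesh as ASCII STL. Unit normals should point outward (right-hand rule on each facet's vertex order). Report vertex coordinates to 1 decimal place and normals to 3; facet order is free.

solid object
 facet normal -0.567 -0.573 0.591
  outer loop
   vertex 1.2 1.0 2.3
   vertex 4.2 0.2 4.4
   vertex 0.6 5.1 5.7
  endloop
 endfacet
 facet normal 0.221 -0.764 -0.607
  outer loop
   vertex 1.2 1.0 2.3
   vertex 3.1 2.9 0.6
   vertex 4.2 0.2 4.4
  endloop
 endfacet
 facet normal -0.240 0.628 -0.740
  outer loop
   vertex 2.1 5.7 3.3
   vertex 5.2 5.0 1.7
   vertex 3.1 2.9 0.6
  endloop
 endfacet
 facet normal 0.069 0.957 0.283
  outer loop
   vertex 2.1 5.7 3.3
   vertex 0.6 5.1 5.7
   vertex 4.2 5.4 3.8
  endloop
 endfacet
 facet normal 0.166 0.980 -0.108
  outer loop
   vertex 2.1 5.7 3.3
   vertex 4.2 5.4 3.8
   vertex 5.2 5.0 1.7
  endloop
 endfacet
 facet normal -0.847 0.261 -0.464
  outer loop
   vertex 2.1 5.7 3.3
   vertex 1.2 1.0 2.3
   vertex 0.6 5.1 5.7
  endloop
 endfacet
 facet normal -0.778 0.270 -0.568
  outer loop
   vertex 2.1 5.7 3.3
   vertex 3.1 2.9 0.6
   vertex 1.2 1.0 2.3
  endloop
 endfacet
 facet normal 0.693 -0.368 -0.621
  outer loop
   vertex 4.7 2.2 2.8
   vertex 3.1 2.9 0.6
   vertex 5.2 5.0 1.7
  endloop
 endfacet
 facet normal 0.541 -0.604 -0.586
  outer loop
   vertex 4.7 2.2 2.8
   vertex 4.2 0.2 4.4
   vertex 3.1 2.9 0.6
  endloop
 endfacet
 facet normal -0.340 -0.467 0.816
  outer loop
   vertex 4.2 1.6 5.2
   vertex 0.6 5.1 5.7
   vertex 4.2 0.2 4.4
  endloop
 endfacet
 facet normal 0.423 0.313 0.850
  outer loop
   vertex 4.2 1.6 5.2
   vertex 4.2 5.4 3.8
   vertex 0.6 5.1 5.7
  endloop
 endfacet
 facet normal 0.891 0.256 0.375
  outer loop
   vertex 4.8 3.9 3.4
   vertex 5.2 5.0 1.7
   vertex 4.2 5.4 3.8
  endloop
 endfacet
 facet normal 0.830 0.193 0.523
  outer loop
   vertex 4.8 3.9 3.4
   vertex 4.2 5.4 3.8
   vertex 4.2 1.6 5.2
  endloop
 endfacet
 facet normal 0.976 -0.107 0.188
  outer loop
   vertex 4.8 3.9 3.4
   vertex 4.2 1.6 5.2
   vertex 4.2 0.2 4.4
  endloop
 endfacet
 facet normal 0.981 -0.113 0.158
  outer loop
   vertex 4.8 3.9 3.4
   vertex 4.7 2.2 2.8
   vertex 5.2 5.0 1.7
  endloop
 endfacet
 facet normal 0.980 -0.115 0.162
  outer loop
   vertex 4.8 3.9 3.4
   vertex 4.2 0.2 4.4
   vertex 4.7 2.2 2.8
  endloop
 endfacet
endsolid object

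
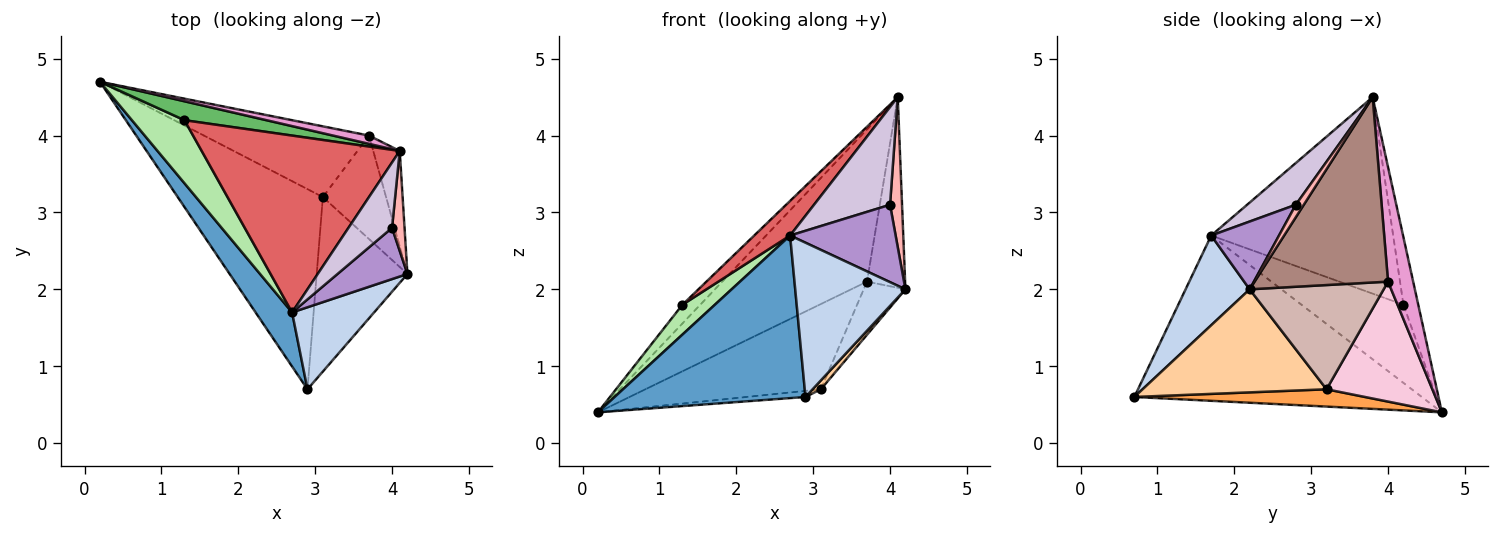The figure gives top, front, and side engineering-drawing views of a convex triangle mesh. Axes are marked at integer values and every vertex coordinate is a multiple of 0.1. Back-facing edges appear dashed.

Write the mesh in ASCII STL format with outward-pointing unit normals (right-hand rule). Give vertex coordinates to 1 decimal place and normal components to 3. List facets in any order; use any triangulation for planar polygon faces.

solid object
 facet normal -0.819 -0.544 0.181
  outer loop
   vertex 2.7 1.7 2.7
   vertex 0.2 4.7 0.4
   vertex 2.9 0.7 0.6
  endloop
 endfacet
 facet normal 0.457 -0.786 0.418
  outer loop
   vertex 2.7 1.7 2.7
   vertex 2.9 0.7 0.6
   vertex 4.2 2.2 2.0
  endloop
 endfacet
 facet normal 0.118 0.030 -0.993
  outer loop
   vertex 3.1 3.2 0.7
   vertex 2.9 0.7 0.6
   vertex 0.2 4.7 0.4
  endloop
 endfacet
 facet normal 0.750 -0.034 -0.661
  outer loop
   vertex 3.1 3.2 0.7
   vertex 4.2 2.2 2.0
   vertex 2.9 0.7 0.6
  endloop
 endfacet
 facet normal -0.505 0.607 0.614
  outer loop
   vertex 1.3 4.2 1.8
   vertex 4.1 3.8 4.5
   vertex 0.2 4.7 0.4
  endloop
 endfacet
 facet normal -0.802 -0.255 0.539
  outer loop
   vertex 1.3 4.2 1.8
   vertex 0.2 4.7 0.4
   vertex 2.7 1.7 2.7
  endloop
 endfacet
 facet normal -0.698 -0.138 0.703
  outer loop
   vertex 1.3 4.2 1.8
   vertex 2.7 1.7 2.7
   vertex 4.1 3.8 4.5
  endloop
 endfacet
 facet normal 0.485 -0.728 0.485
  outer loop
   vertex 4.0 2.8 3.1
   vertex 4.2 2.2 2.0
   vertex 4.1 3.8 4.5
  endloop
 endfacet
 facet normal 0.472 -0.735 0.487
  outer loop
   vertex 4.0 2.8 3.1
   vertex 2.7 1.7 2.7
   vertex 4.2 2.2 2.0
  endloop
 endfacet
 facet normal 0.470 -0.734 0.491
  outer loop
   vertex 4.0 2.8 3.1
   vertex 4.1 3.8 4.5
   vertex 2.7 1.7 2.7
  endloop
 endfacet
 facet normal 0.953 0.272 -0.136
  outer loop
   vertex 3.7 4.0 2.1
   vertex 4.1 3.8 4.5
   vertex 4.2 2.2 2.0
  endloop
 endfacet
 facet normal 0.826 0.257 -0.501
  outer loop
   vertex 3.7 4.0 2.1
   vertex 4.2 2.2 2.0
   vertex 3.1 3.2 0.7
  endloop
 endfacet
 facet normal 0.171 0.984 0.054
  outer loop
   vertex 3.7 4.0 2.1
   vertex 0.2 4.7 0.4
   vertex 4.1 3.8 4.5
  endloop
 endfacet
 facet normal 0.421 0.698 -0.579
  outer loop
   vertex 3.7 4.0 2.1
   vertex 3.1 3.2 0.7
   vertex 0.2 4.7 0.4
  endloop
 endfacet
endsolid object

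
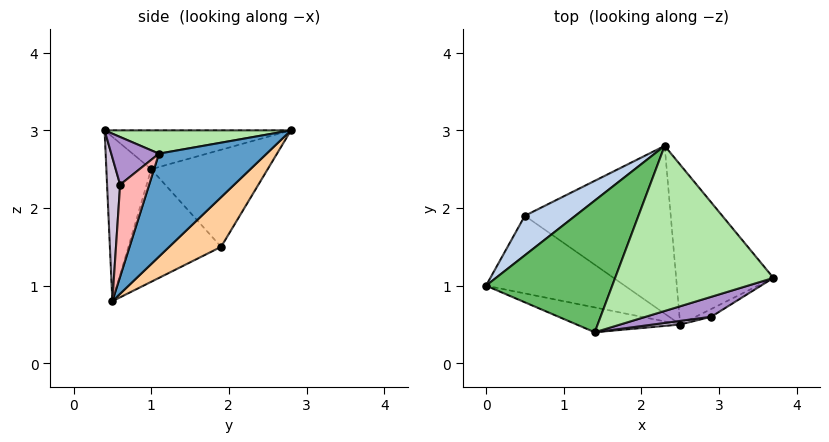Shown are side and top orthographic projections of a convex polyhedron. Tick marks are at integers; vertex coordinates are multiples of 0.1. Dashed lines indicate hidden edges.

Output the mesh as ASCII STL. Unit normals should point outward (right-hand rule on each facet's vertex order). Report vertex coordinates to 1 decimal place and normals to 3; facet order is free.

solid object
 facet normal 0.590 0.584 -0.557
  outer loop
   vertex 2.5 0.5 0.8
   vertex 2.3 2.8 3.0
   vertex 3.7 1.1 2.7
  endloop
 endfacet
 facet normal -0.626 0.709 0.325
  outer loop
   vertex 0.5 1.9 1.5
   vertex 0.0 1.0 2.5
   vertex 2.3 2.8 3.0
  endloop
 endfacet
 facet normal -0.561 -0.456 -0.691
  outer loop
   vertex 0.5 1.9 1.5
   vertex 2.5 0.5 0.8
   vertex 0.0 1.0 2.5
  endloop
 endfacet
 facet normal 0.235 0.682 -0.692
  outer loop
   vertex 0.5 1.9 1.5
   vertex 2.3 2.8 3.0
   vertex 2.5 0.5 0.8
  endloop
 endfacet
 facet normal -0.292 0.110 0.950
  outer loop
   vertex 1.4 0.4 3.0
   vertex 2.3 2.8 3.0
   vertex 0.0 1.0 2.5
  endloop
 endfacet
 facet normal 0.145 -0.055 0.988
  outer loop
   vertex 1.4 0.4 3.0
   vertex 3.7 1.1 2.7
   vertex 2.3 2.8 3.0
  endloop
 endfacet
 facet normal -0.323 -0.924 -0.204
  outer loop
   vertex 1.4 0.4 3.0
   vertex 0.0 1.0 2.5
   vertex 2.5 0.5 0.8
  endloop
 endfacet
 facet normal 0.561 -0.822 -0.095
  outer loop
   vertex 2.9 0.6 2.3
   vertex 2.5 0.5 0.8
   vertex 3.7 1.1 2.7
  endloop
 endfacet
 facet normal 0.314 -0.846 0.430
  outer loop
   vertex 2.9 0.6 2.3
   vertex 3.7 1.1 2.7
   vertex 1.4 0.4 3.0
  endloop
 endfacet
 facet normal 0.145 -0.989 0.027
  outer loop
   vertex 2.9 0.6 2.3
   vertex 1.4 0.4 3.0
   vertex 2.5 0.5 0.8
  endloop
 endfacet
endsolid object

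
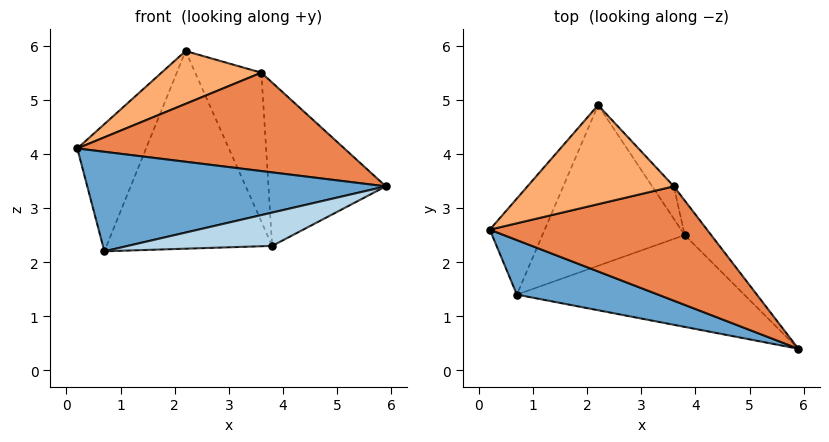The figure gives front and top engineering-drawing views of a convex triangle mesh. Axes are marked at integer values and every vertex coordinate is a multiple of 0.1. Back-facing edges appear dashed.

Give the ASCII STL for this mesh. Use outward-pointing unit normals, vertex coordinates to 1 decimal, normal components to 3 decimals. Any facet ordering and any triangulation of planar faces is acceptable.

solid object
 facet normal -0.269 -0.845 0.463
  outer loop
   vertex 0.7 1.4 2.2
   vertex 5.9 0.4 3.4
   vertex 0.2 2.6 4.1
  endloop
 endfacet
 facet normal -0.351 0.747 -0.564
  outer loop
   vertex 0.7 1.4 2.2
   vertex 0.2 2.6 4.1
   vertex 2.2 4.9 5.9
  endloop
 endfacet
 facet normal 0.150 -0.337 -0.929
  outer loop
   vertex 3.8 2.5 2.3
   vertex 5.9 0.4 3.4
   vertex 0.7 1.4 2.2
  endloop
 endfacet
 facet normal -0.247 0.752 -0.611
  outer loop
   vertex 3.8 2.5 2.3
   vertex 0.7 1.4 2.2
   vertex 2.2 4.9 5.9
  endloop
 endfacet
 facet normal -0.157 -0.644 0.749
  outer loop
   vertex 3.6 3.4 5.5
   vertex 0.2 2.6 4.1
   vertex 5.9 0.4 3.4
  endloop
 endfacet
 facet normal -0.245 -0.457 0.855
  outer loop
   vertex 3.6 3.4 5.5
   vertex 2.2 4.9 5.9
   vertex 0.2 2.6 4.1
  endloop
 endfacet
 facet normal 0.736 0.662 -0.140
  outer loop
   vertex 3.6 3.4 5.5
   vertex 5.9 0.4 3.4
   vertex 3.8 2.5 2.3
  endloop
 endfacet
 facet normal 0.702 0.696 -0.152
  outer loop
   vertex 3.6 3.4 5.5
   vertex 3.8 2.5 2.3
   vertex 2.2 4.9 5.9
  endloop
 endfacet
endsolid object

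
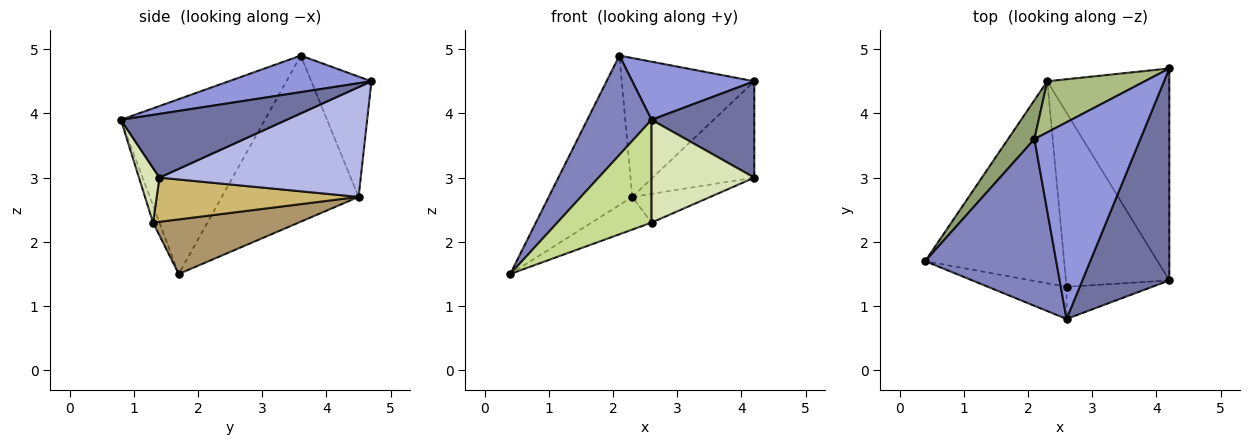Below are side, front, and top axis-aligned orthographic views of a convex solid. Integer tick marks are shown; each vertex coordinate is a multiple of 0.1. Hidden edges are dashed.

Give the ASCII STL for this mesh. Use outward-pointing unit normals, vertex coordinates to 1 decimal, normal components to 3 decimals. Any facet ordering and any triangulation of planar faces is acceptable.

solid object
 facet normal 0.555 -0.344 0.757
  outer loop
   vertex 2.6 0.8 3.9
   vertex 4.2 1.4 3.0
   vertex 4.2 4.7 4.5
  endloop
 endfacet
 facet normal -0.754 -0.336 0.565
  outer loop
   vertex 2.1 3.6 4.9
   vertex 0.4 1.7 1.5
   vertex 2.6 0.8 3.9
  endloop
 endfacet
 facet normal 0.314 -0.269 0.910
  outer loop
   vertex 2.1 3.6 4.9
   vertex 2.6 0.8 3.9
   vertex 4.2 4.7 4.5
  endloop
 endfacet
 facet normal 0.634 0.320 -0.704
  outer loop
   vertex 2.3 4.5 2.7
   vertex 4.2 4.7 4.5
   vertex 4.2 1.4 3.0
  endloop
 endfacet
 facet normal -0.846 0.516 0.134
  outer loop
   vertex 2.3 4.5 2.7
   vertex 0.4 1.7 1.5
   vertex 2.1 3.6 4.9
  endloop
 endfacet
 facet normal -0.392 0.863 0.318
  outer loop
   vertex 2.3 4.5 2.7
   vertex 2.1 3.6 4.9
   vertex 4.2 4.7 4.5
  endloop
 endfacet
 facet normal -0.065 -0.952 -0.298
  outer loop
   vertex 2.6 1.3 2.3
   vertex 2.6 0.8 3.9
   vertex 0.4 1.7 1.5
  endloop
 endfacet
 facet normal 0.187 -0.938 -0.293
  outer loop
   vertex 2.6 1.3 2.3
   vertex 4.2 1.4 3.0
   vertex 2.6 0.8 3.9
  endloop
 endfacet
 facet normal 0.362 0.149 -0.920
  outer loop
   vertex 2.6 1.3 2.3
   vertex 0.4 1.7 1.5
   vertex 2.3 4.5 2.7
  endloop
 endfacet
 facet normal 0.388 0.150 -0.909
  outer loop
   vertex 2.6 1.3 2.3
   vertex 2.3 4.5 2.7
   vertex 4.2 1.4 3.0
  endloop
 endfacet
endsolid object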